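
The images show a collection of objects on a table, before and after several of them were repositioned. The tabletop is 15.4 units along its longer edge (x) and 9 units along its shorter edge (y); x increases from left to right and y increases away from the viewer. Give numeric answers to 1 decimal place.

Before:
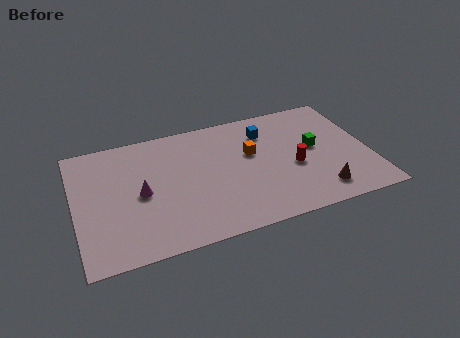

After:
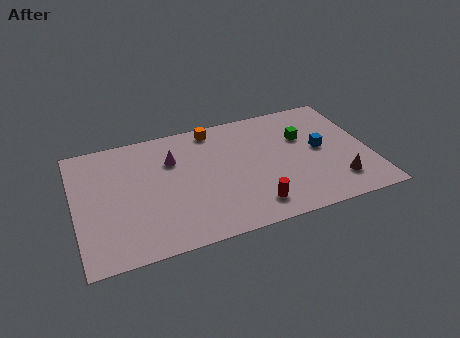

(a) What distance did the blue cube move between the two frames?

3.5

The blue cube was near (10.2, 6.9) before and (12.9, 4.7) after, so it travelled √(2.7² + 2.2²) ≈ 3.5 units.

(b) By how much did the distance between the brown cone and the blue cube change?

-3.0

Before: roughly 5.8 units apart; after: 2.8. That's 3.0 units closer together.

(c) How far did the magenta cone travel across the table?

2.7

The magenta cone was near (3.4, 4.3) before and (5.2, 6.3) after, so it travelled √(1.8² + 2.0²) ≈ 2.7 units.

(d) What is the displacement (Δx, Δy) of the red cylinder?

(-2.4, -2.2)

The red cylinder was at about (11.4, 3.8) and moved to about (9.0, 1.6).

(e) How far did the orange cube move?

3.1

The orange cube was near (9.3, 5.5) before and (7.5, 8.0) after, so it travelled √(1.8² + 2.5²) ≈ 3.1 units.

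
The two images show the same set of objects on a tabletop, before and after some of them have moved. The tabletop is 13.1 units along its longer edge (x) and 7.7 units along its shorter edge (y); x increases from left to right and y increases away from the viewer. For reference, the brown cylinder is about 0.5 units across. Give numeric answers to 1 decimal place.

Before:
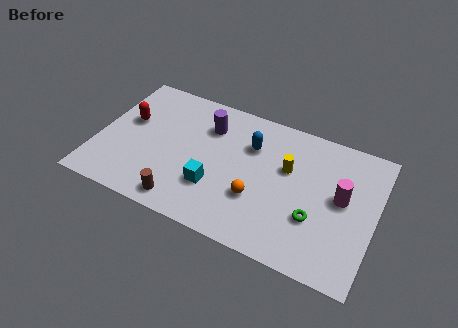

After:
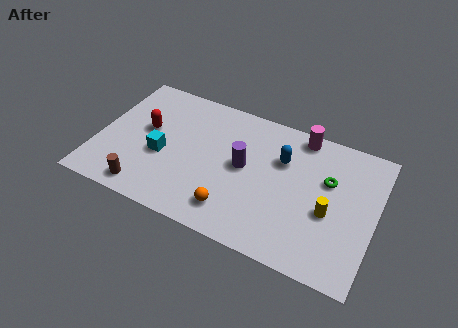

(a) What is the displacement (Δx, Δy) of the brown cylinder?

(-1.8, 0.0)

The brown cylinder started near (4.4, 1.0) and ended near (2.6, 1.0).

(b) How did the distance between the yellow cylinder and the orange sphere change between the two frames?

+2.1

The distance was about 2.5 in the first image and 4.6 in the second, so they moved 2.1 units further apart.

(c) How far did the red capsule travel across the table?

0.9

The red capsule moved from about (1.3, 4.6) to (2.2, 4.4), a distance of √(0.9² + 0.2²) ≈ 0.9.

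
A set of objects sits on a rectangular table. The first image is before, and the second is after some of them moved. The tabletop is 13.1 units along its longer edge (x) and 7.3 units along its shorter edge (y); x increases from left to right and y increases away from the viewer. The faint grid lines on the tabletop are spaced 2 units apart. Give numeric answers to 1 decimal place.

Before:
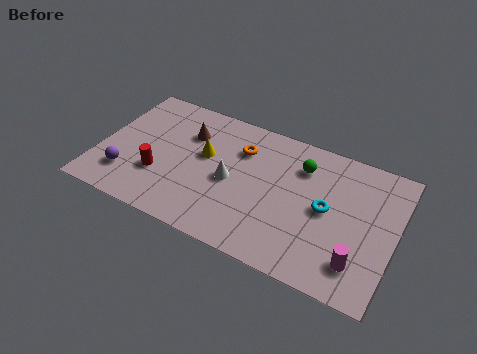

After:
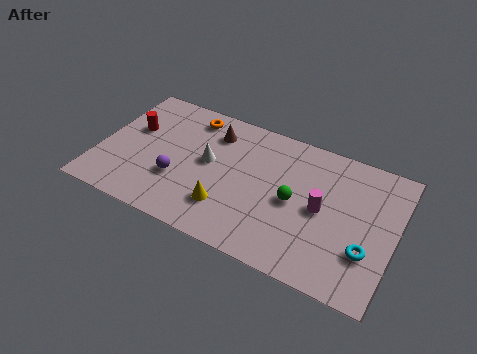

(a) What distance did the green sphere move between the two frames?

2.0

The green sphere moved from about (8.8, 5.5) to (8.7, 3.5), a distance of √(0.1² + 2.0²) ≈ 2.0.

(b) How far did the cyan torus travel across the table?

2.4

The cyan torus moved from about (10.1, 3.7) to (12.0, 2.3), a distance of √(1.9² + 1.4²) ≈ 2.4.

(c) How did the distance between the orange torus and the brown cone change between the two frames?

-1.2

They were about 2.4 units apart before and 1.2 after — 1.2 units closer together.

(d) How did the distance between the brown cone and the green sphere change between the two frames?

-0.6

They were about 5.1 units apart before and 4.5 after — 0.6 units closer together.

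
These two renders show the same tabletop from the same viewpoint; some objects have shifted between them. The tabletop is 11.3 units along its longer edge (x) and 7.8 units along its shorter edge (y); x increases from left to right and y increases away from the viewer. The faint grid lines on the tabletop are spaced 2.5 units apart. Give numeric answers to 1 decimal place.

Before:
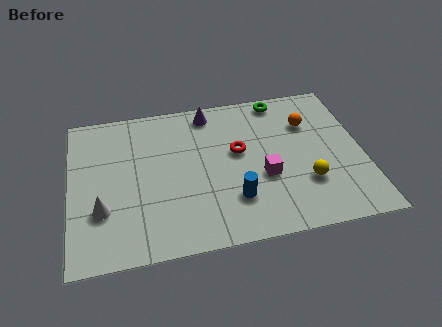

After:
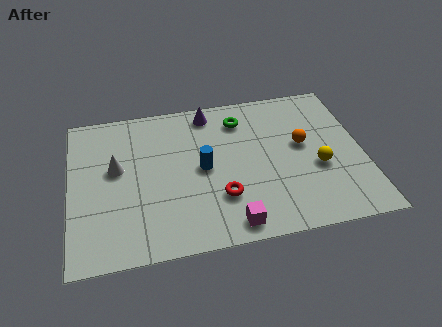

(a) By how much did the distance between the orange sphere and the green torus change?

+1.1

Before: roughly 1.8 units apart; after: 2.9. That's 1.1 units further apart.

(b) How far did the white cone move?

2.1

The white cone moved from about (1.2, 2.5) to (1.8, 4.5), a distance of √(0.6² + 2.0²) ≈ 2.1.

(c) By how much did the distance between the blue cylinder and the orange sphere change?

-0.7

They were about 4.6 units apart before and 3.9 after — 0.7 units closer together.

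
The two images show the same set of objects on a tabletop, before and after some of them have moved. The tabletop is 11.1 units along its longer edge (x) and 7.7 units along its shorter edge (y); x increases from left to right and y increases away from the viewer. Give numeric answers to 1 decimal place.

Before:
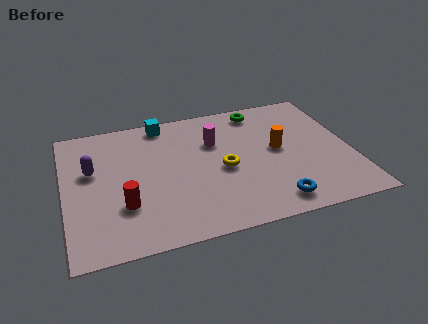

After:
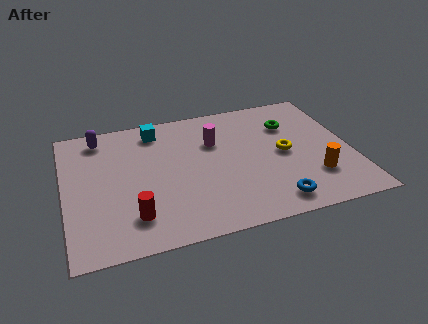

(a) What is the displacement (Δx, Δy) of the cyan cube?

(-0.3, -0.4)

From the two frames, the cyan cube sits at roughly (4.0, 6.9) before and (3.7, 6.5) after.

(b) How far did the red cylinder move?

0.8

The red cylinder moved from about (2.2, 2.4) to (2.5, 1.7), a distance of √(0.3² + 0.7²) ≈ 0.8.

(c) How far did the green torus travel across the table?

1.6

From (7.8, 6.7) to (8.9, 5.5), the green torus covered √(1.1² + 1.2²) ≈ 1.6 units.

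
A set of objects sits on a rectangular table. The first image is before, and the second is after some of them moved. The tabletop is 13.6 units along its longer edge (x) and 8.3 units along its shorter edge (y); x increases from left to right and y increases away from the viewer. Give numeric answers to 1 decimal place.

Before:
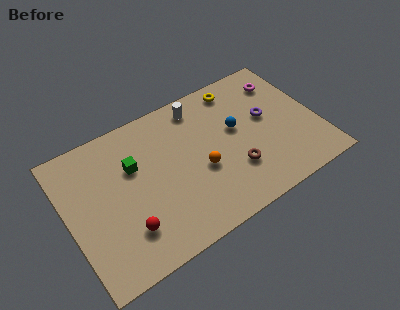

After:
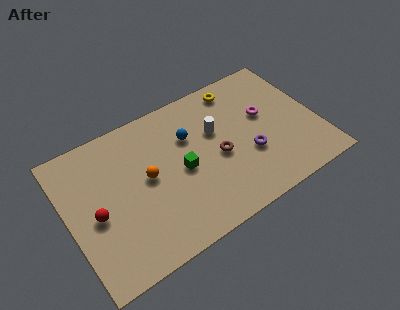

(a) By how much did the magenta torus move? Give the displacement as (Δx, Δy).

(-1.3, -1.6)

The magenta torus started near (12.2, 6.5) and ended near (10.9, 4.9).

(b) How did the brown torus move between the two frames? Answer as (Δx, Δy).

(-0.7, 1.2)

The brown torus started near (8.8, 2.5) and ended near (8.1, 3.7).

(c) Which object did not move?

the yellow torus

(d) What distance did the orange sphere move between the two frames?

3.0

From (7.1, 3.4) to (4.3, 4.4), the orange sphere covered √(2.8² + 1.0²) ≈ 3.0 units.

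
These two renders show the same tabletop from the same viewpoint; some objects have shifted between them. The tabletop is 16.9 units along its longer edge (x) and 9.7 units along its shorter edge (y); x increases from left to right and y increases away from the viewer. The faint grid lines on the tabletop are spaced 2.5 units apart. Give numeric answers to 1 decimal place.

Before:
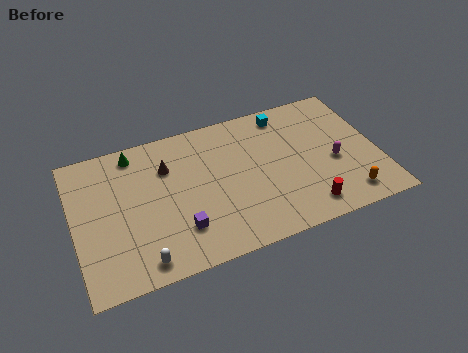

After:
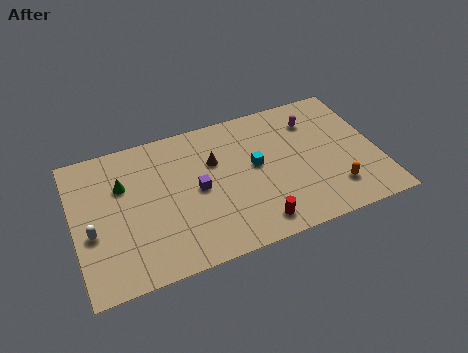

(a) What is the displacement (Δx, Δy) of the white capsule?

(-2.5, 2.7)

From the two frames, the white capsule sits at roughly (3.4, 1.2) before and (0.9, 3.9) after.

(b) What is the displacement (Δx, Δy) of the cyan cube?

(-2.0, -3.1)

From the two frames, the cyan cube sits at roughly (12.1, 8.4) before and (10.1, 5.3) after.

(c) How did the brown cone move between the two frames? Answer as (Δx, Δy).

(2.6, -0.5)

The brown cone was at about (5.3, 6.9) and moved to about (7.9, 6.4).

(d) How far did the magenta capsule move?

3.4

The magenta capsule moved from about (14.4, 4.1) to (13.6, 7.4), a distance of √(0.8² + 3.3²) ≈ 3.4.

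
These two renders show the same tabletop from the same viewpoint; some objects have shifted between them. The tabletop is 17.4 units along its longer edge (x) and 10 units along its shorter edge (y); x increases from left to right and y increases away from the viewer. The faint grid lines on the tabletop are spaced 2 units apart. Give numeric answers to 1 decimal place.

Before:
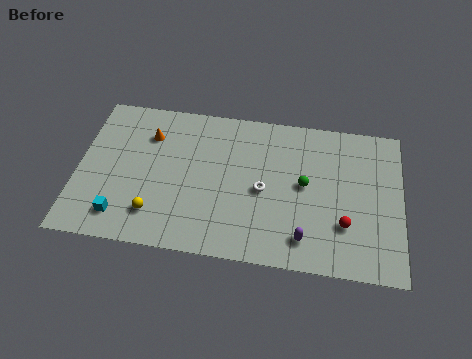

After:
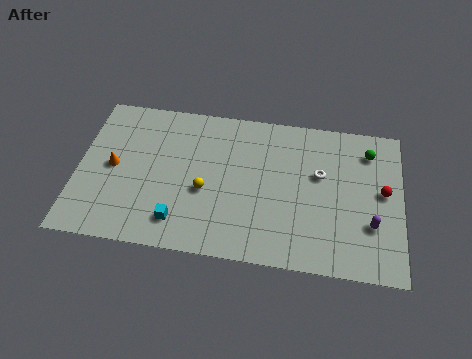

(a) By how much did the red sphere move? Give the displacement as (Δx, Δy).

(2.0, 2.4)

The red sphere was at about (14.4, 3.0) and moved to about (16.4, 5.4).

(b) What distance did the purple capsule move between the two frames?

3.8

From (12.3, 1.8) to (15.8, 3.2), the purple capsule covered √(3.5² + 1.4²) ≈ 3.8 units.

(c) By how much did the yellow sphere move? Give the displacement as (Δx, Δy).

(2.6, 1.9)

The yellow sphere was at about (4.3, 2.2) and moved to about (6.9, 4.1).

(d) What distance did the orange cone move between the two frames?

3.0

The orange cone moved from about (3.7, 7.4) to (1.9, 5.0), a distance of √(1.8² + 2.4²) ≈ 3.0.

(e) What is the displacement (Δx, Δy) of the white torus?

(3.0, 1.5)

From the two frames, the white torus sits at roughly (10.0, 4.6) before and (13.0, 6.1) after.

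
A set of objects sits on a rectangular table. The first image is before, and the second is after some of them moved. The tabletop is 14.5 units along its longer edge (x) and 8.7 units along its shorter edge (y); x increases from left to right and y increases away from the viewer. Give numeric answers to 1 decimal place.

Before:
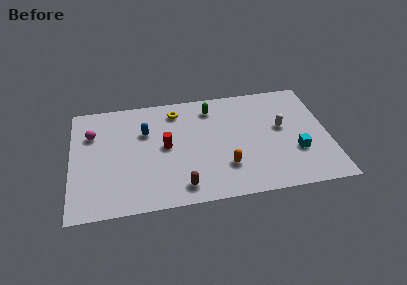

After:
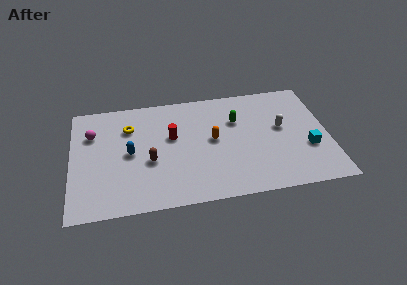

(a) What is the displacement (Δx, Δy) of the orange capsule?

(-0.6, 2.2)

The orange capsule started near (8.6, 2.4) and ended near (8.0, 4.6).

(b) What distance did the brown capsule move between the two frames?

2.8

The brown capsule moved from about (6.1, 1.3) to (4.4, 3.5), a distance of √(1.7² + 2.2²) ≈ 2.8.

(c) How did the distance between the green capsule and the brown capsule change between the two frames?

-0.6

They were about 6.1 units apart before and 5.5 after — 0.6 units closer together.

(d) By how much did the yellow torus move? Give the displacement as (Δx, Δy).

(-2.7, -0.9)

The yellow torus was at about (6.0, 7.2) and moved to about (3.3, 6.3).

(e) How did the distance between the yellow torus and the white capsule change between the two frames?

+2.4

Before: roughly 6.3 units apart; after: 8.7. That's 2.4 units further apart.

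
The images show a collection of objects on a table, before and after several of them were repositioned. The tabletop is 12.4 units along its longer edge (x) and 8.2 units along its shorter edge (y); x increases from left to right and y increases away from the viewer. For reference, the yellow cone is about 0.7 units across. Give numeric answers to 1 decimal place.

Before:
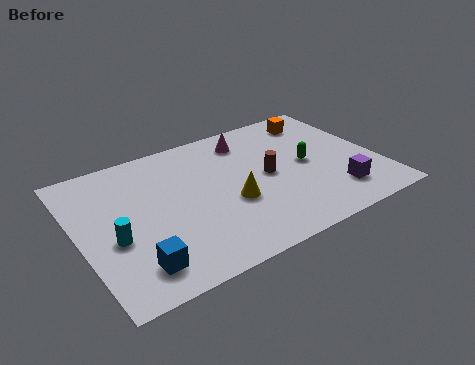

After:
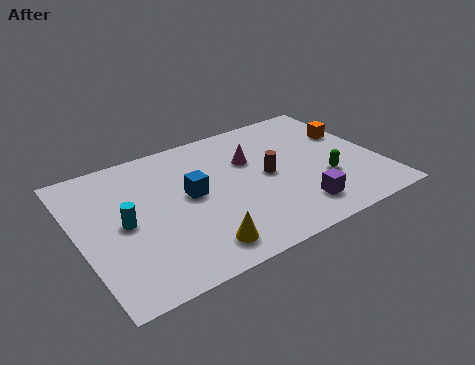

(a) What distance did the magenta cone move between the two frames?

1.3

From (7.4, 6.7) to (7.3, 5.4), the magenta cone covered √(0.1² + 1.3²) ≈ 1.3 units.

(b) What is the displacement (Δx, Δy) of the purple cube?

(-1.7, -0.2)

The purple cube started near (10.3, 1.8) and ended near (8.6, 1.6).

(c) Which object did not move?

the brown cylinder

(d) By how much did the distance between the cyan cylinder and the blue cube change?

+0.9

The distance was about 1.9 in the first image and 2.8 in the second, so they moved 0.9 units further apart.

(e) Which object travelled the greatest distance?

the blue cube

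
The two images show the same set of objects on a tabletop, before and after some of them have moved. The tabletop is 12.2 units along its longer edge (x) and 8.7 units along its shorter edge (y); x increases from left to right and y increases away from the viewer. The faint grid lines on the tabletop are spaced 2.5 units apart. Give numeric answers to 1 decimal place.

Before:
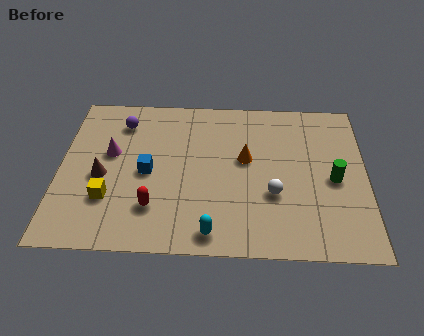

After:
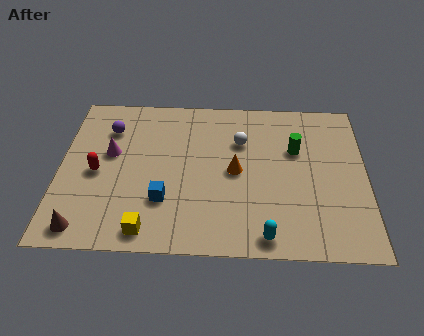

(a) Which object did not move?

the magenta cone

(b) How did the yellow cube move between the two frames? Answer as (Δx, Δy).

(1.6, -1.6)

The yellow cube was at about (2.0, 2.6) and moved to about (3.6, 1.0).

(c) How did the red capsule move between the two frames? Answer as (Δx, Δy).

(-2.3, 1.8)

From the two frames, the red capsule sits at roughly (3.8, 2.2) before and (1.5, 4.0) after.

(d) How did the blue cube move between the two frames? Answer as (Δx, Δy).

(0.7, -1.5)

The blue cube started near (3.5, 4.1) and ended near (4.2, 2.6).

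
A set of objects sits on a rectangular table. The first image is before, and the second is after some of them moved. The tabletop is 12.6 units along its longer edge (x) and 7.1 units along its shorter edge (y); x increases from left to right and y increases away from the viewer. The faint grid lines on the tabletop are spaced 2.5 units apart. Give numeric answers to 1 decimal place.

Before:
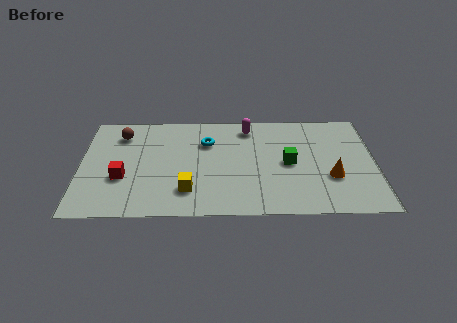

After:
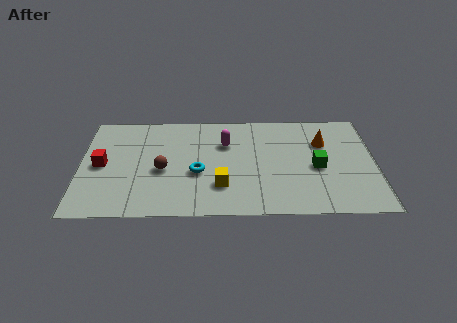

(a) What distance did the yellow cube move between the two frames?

1.4

From (4.6, 1.7) to (6.0, 2.0), the yellow cube covered √(1.4² + 0.3²) ≈ 1.4 units.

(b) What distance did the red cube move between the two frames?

1.3

The red cube was near (1.8, 2.6) before and (0.9, 3.5) after, so it travelled √(0.9² + 0.9²) ≈ 1.3 units.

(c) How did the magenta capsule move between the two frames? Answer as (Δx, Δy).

(-1.0, -1.1)

The magenta capsule was at about (7.2, 6.0) and moved to about (6.2, 4.9).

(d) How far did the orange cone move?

2.4

The orange cone was near (10.7, 2.5) before and (10.4, 4.9) after, so it travelled √(0.3² + 2.4²) ≈ 2.4 units.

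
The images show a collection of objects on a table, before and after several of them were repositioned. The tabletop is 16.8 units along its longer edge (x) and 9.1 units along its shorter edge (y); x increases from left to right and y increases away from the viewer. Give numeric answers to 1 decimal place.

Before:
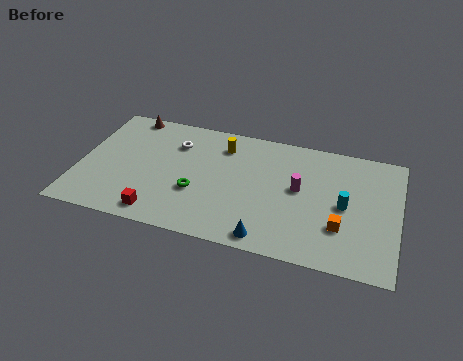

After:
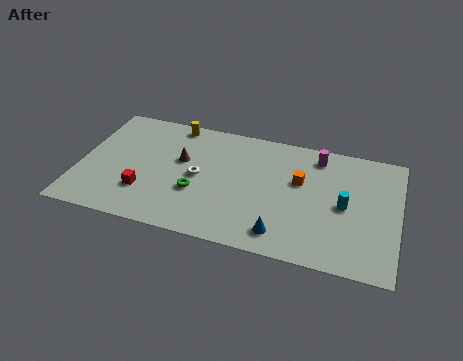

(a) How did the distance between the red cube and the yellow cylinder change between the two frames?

-1.0

They were about 6.7 units apart before and 5.7 after — 1.0 units closer together.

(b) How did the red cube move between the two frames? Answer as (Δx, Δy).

(-0.9, 1.4)

From the two frames, the red cube sits at roughly (4.5, 1.2) before and (3.6, 2.6) after.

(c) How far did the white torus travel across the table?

2.6

The white torus was near (4.9, 6.7) before and (6.3, 4.5) after, so it travelled √(1.4² + 2.2²) ≈ 2.6 units.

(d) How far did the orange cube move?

3.6

The orange cube moved from about (13.9, 2.8) to (11.6, 5.6), a distance of √(2.3² + 2.8²) ≈ 3.6.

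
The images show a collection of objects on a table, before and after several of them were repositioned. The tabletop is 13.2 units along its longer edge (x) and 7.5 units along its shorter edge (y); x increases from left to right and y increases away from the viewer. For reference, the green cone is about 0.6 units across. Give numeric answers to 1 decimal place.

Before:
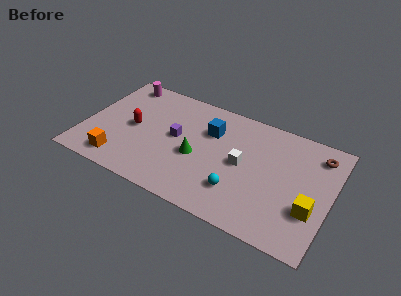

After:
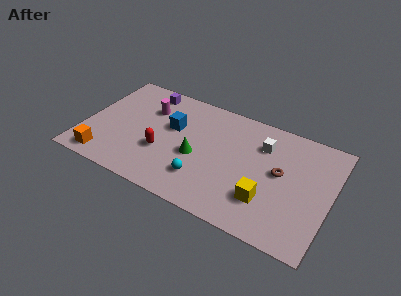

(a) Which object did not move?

the green cone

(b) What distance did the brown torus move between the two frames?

2.7

The brown torus was near (12.3, 6.1) before and (10.5, 4.1) after, so it travelled √(1.8² + 2.0²) ≈ 2.7 units.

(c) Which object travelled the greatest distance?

the purple cube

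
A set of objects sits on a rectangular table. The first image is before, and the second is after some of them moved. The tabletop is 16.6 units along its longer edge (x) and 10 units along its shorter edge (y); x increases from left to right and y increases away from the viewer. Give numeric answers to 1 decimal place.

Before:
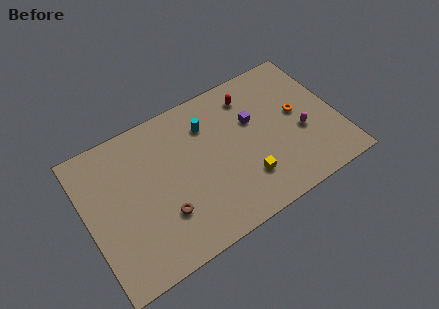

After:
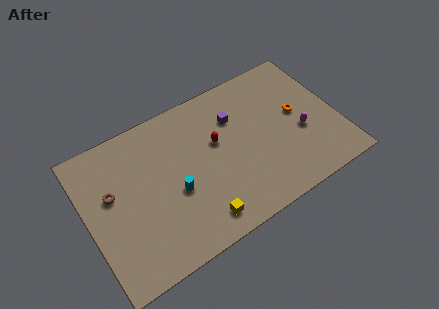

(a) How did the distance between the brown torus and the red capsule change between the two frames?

-1.3

Before: roughly 8.3 units apart; after: 7.0. That's 1.3 units closer together.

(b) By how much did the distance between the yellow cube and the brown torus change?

+1.4

They were about 5.4 units apart before and 6.8 after — 1.4 units further apart.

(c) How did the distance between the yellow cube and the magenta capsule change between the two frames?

+3.5

The distance was about 4.2 in the first image and 7.7 in the second, so they moved 3.5 units further apart.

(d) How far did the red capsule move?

3.3

From (11.3, 8.1) to (8.7, 6.0), the red capsule covered √(2.6² + 2.1²) ≈ 3.3 units.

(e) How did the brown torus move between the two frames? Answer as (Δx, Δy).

(-3.0, 3.0)

From the two frames, the brown torus sits at roughly (4.7, 3.0) before and (1.7, 6.0) after.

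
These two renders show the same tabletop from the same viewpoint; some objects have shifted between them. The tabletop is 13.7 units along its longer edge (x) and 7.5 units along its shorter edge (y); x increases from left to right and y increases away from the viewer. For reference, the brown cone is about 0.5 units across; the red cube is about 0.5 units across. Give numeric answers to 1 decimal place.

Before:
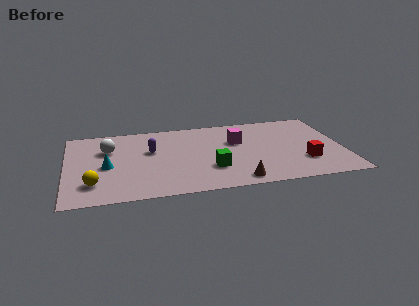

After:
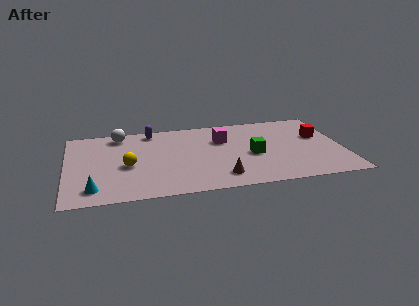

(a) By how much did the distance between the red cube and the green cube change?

-1.0

They were about 4.6 units apart before and 3.6 after — 1.0 units closer together.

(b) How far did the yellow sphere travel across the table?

2.3

The yellow sphere was near (1.3, 1.8) before and (3.0, 3.3) after, so it travelled √(1.7² + 1.5²) ≈ 2.3 units.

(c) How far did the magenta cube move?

0.8

The magenta cube was near (8.5, 4.8) before and (7.8, 5.1) after, so it travelled √(0.7² + 0.3²) ≈ 0.8 units.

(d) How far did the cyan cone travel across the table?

2.2

The cyan cone was near (2.0, 3.4) before and (1.3, 1.3) after, so it travelled √(0.7² + 2.1²) ≈ 2.2 units.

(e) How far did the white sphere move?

1.5

From (2.1, 5.1) to (2.7, 6.5), the white sphere covered √(0.6² + 1.4²) ≈ 1.5 units.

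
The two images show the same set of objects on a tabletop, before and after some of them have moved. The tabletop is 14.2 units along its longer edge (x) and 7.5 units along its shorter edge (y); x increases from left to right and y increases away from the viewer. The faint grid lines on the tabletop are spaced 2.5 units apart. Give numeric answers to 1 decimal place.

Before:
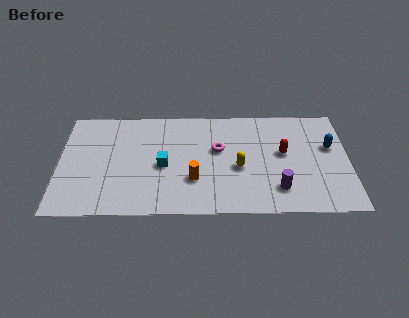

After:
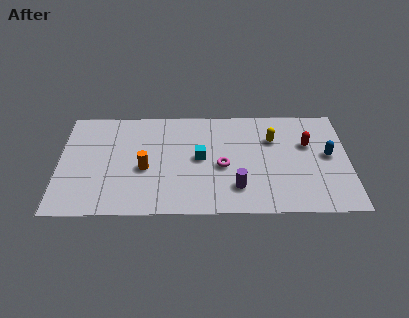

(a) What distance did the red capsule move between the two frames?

1.3

The red capsule moved from about (11.0, 4.2) to (12.2, 4.8), a distance of √(1.2² + 0.6²) ≈ 1.3.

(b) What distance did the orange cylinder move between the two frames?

2.5

From (6.6, 2.4) to (4.2, 3.2), the orange cylinder covered √(2.4² + 0.8²) ≈ 2.5 units.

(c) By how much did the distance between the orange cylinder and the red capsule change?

+3.4

Before: roughly 4.8 units apart; after: 8.2. That's 3.4 units further apart.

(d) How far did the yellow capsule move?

2.6

The yellow capsule was near (8.8, 3.2) before and (10.5, 5.2) after, so it travelled √(1.7² + 2.0²) ≈ 2.6 units.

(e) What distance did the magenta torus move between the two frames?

1.2

From (7.8, 4.5) to (8.0, 3.3), the magenta torus covered √(0.2² + 1.2²) ≈ 1.2 units.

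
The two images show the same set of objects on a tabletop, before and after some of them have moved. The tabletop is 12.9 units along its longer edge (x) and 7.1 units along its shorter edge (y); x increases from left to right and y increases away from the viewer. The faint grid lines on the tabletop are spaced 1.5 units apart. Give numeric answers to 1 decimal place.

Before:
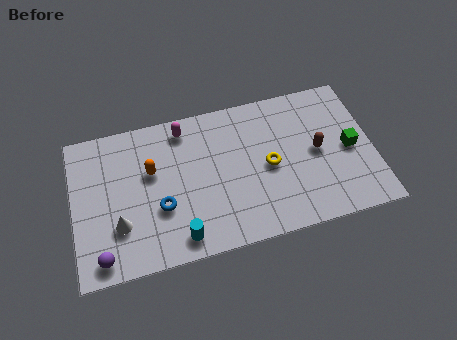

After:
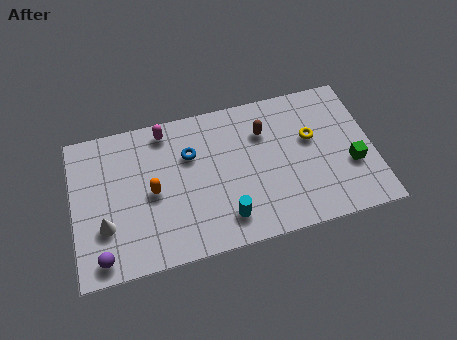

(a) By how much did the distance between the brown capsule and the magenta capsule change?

-1.8

They were about 6.1 units apart before and 4.3 after — 1.8 units closer together.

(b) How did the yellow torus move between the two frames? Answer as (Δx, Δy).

(1.9, 0.9)

The yellow torus started near (8.4, 3.4) and ended near (10.3, 4.3).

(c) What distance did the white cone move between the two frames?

0.6

The white cone was near (1.9, 2.2) before and (1.3, 2.3) after, so it travelled √(0.6² + 0.1²) ≈ 0.6 units.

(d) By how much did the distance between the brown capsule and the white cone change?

-1.2

Before: roughly 8.7 units apart; after: 7.5. That's 1.2 units closer together.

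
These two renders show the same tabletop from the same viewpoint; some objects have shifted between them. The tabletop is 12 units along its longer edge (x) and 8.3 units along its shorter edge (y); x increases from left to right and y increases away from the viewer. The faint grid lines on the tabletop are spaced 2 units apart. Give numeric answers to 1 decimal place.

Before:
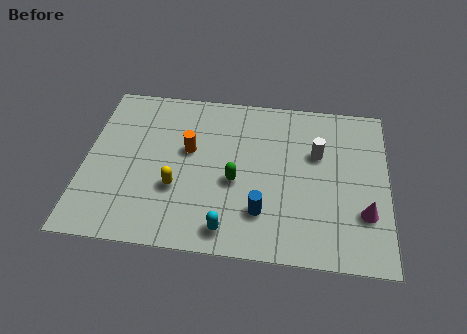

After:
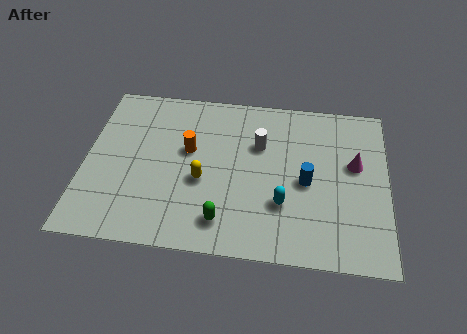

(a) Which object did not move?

the orange cylinder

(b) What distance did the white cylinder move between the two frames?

2.3

The white cylinder was near (9.2, 5.3) before and (6.9, 5.5) after, so it travelled √(2.3² + 0.2²) ≈ 2.3 units.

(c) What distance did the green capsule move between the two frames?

2.0

From (6.0, 3.5) to (5.6, 1.5), the green capsule covered √(0.4² + 2.0²) ≈ 2.0 units.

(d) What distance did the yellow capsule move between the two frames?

1.1

The yellow capsule was near (3.7, 2.9) before and (4.7, 3.4) after, so it travelled √(1.0² + 0.5²) ≈ 1.1 units.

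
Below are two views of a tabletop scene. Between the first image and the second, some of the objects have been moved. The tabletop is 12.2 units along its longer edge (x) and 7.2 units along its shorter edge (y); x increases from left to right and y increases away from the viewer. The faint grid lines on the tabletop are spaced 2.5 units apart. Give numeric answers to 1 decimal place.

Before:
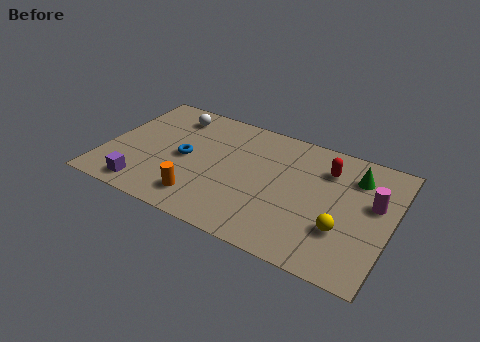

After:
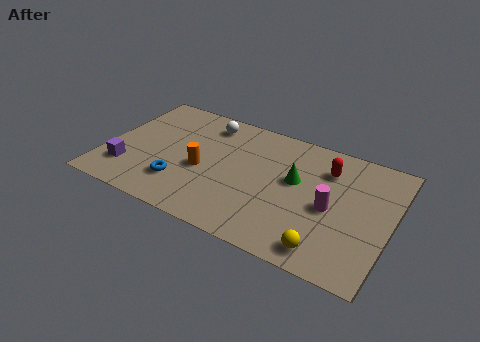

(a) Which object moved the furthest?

the green cone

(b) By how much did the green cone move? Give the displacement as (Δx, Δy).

(-2.4, -1.3)

The green cone was at about (10.5, 5.5) and moved to about (8.1, 4.2).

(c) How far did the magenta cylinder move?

2.0

The magenta cylinder was near (11.4, 4.3) before and (9.7, 3.3) after, so it travelled √(1.7² + 1.0²) ≈ 2.0 units.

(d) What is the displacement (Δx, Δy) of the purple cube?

(-0.9, 0.8)

From the two frames, the purple cube sits at roughly (2.0, 1.0) before and (1.1, 1.8) after.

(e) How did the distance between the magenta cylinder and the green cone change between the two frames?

+0.3

They were about 1.5 units apart before and 1.8 after — 0.3 units further apart.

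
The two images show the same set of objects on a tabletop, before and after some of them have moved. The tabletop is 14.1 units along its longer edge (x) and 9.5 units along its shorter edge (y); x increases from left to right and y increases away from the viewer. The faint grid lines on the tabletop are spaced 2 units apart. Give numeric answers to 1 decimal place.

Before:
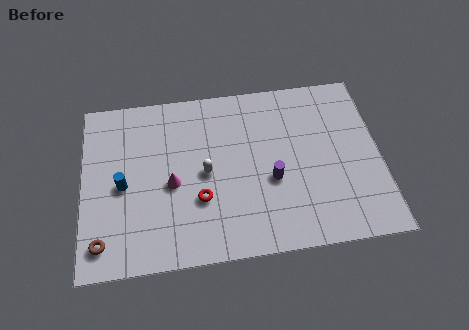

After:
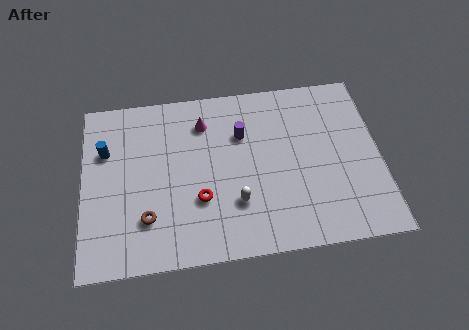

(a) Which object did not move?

the red torus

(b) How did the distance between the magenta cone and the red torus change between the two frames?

+2.6

The distance was about 1.6 in the first image and 4.2 in the second, so they moved 2.6 units further apart.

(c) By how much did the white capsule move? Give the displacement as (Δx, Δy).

(1.4, -1.8)

The white capsule started near (5.8, 4.6) and ended near (7.2, 2.8).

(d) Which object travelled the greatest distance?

the magenta cone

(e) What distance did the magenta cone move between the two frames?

3.6

The magenta cone moved from about (4.2, 4.2) to (5.8, 7.4), a distance of √(1.6² + 3.2²) ≈ 3.6.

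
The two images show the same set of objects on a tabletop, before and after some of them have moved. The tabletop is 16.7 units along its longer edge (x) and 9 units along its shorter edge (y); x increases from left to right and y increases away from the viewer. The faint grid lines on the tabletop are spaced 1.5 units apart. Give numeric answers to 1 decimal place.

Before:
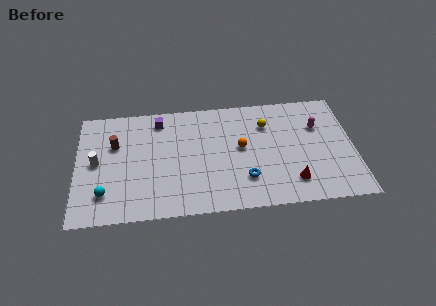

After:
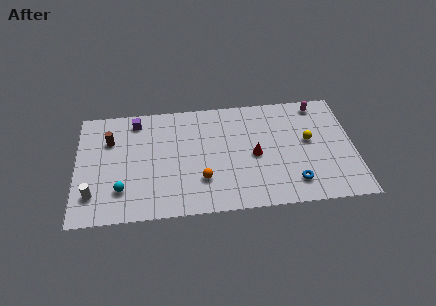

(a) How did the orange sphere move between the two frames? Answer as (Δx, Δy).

(-2.4, -2.3)

From the two frames, the orange sphere sits at roughly (9.9, 4.9) before and (7.5, 2.6) after.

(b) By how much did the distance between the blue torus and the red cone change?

+0.5

They were about 2.8 units apart before and 3.3 after — 0.5 units further apart.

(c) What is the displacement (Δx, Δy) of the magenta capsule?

(0.1, 1.8)

The magenta capsule was at about (14.6, 6.1) and moved to about (14.7, 7.9).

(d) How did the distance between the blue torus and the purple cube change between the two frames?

+3.8

Before: roughly 7.3 units apart; after: 11.1. That's 3.8 units further apart.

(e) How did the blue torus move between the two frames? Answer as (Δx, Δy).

(2.9, -0.6)

From the two frames, the blue torus sits at roughly (10.1, 2.4) before and (13.0, 1.8) after.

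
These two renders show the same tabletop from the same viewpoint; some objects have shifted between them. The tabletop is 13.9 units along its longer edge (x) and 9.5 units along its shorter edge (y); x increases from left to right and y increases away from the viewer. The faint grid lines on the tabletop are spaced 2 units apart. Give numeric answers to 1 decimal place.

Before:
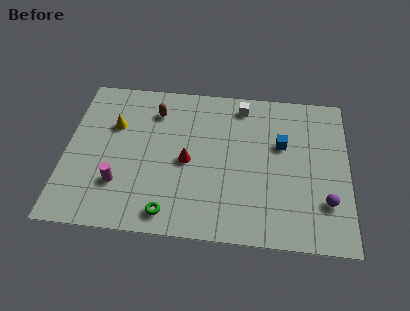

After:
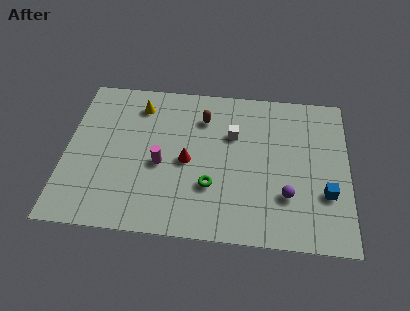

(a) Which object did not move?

the red cone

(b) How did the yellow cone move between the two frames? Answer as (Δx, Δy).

(1.2, 1.4)

The yellow cone was at about (2.3, 6.3) and moved to about (3.5, 7.7).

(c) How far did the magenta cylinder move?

2.4

The magenta cylinder was near (2.7, 2.7) before and (4.7, 4.1) after, so it travelled √(2.0² + 1.4²) ≈ 2.4 units.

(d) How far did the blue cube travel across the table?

3.6

From (10.6, 5.9) to (12.8, 3.1), the blue cube covered √(2.2² + 2.8²) ≈ 3.6 units.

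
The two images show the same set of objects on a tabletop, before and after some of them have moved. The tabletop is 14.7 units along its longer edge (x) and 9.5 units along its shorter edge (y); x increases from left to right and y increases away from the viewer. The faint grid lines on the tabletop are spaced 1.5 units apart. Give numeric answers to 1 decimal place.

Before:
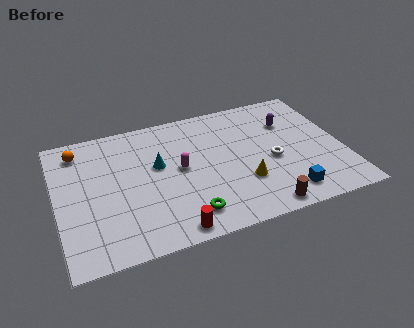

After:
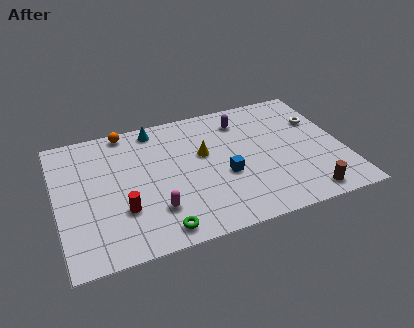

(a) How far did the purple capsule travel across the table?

2.6

The purple capsule moved from about (12.2, 6.7) to (9.8, 7.6), a distance of √(2.4² + 0.9²) ≈ 2.6.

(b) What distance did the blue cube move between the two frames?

3.7

From (11.4, 1.5) to (8.5, 3.8), the blue cube covered √(2.9² + 2.3²) ≈ 3.7 units.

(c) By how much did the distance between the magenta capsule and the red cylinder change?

-2.5

They were about 4.2 units apart before and 1.7 after — 2.5 units closer together.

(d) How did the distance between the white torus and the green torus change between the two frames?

+5.1

They were about 5.2 units apart before and 10.3 after — 5.1 units further apart.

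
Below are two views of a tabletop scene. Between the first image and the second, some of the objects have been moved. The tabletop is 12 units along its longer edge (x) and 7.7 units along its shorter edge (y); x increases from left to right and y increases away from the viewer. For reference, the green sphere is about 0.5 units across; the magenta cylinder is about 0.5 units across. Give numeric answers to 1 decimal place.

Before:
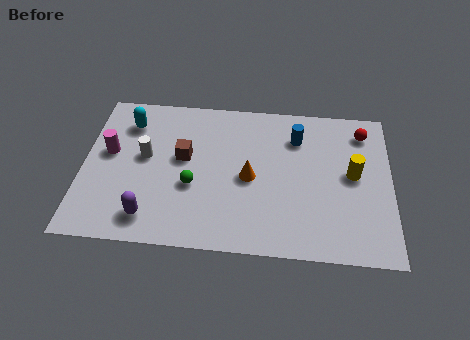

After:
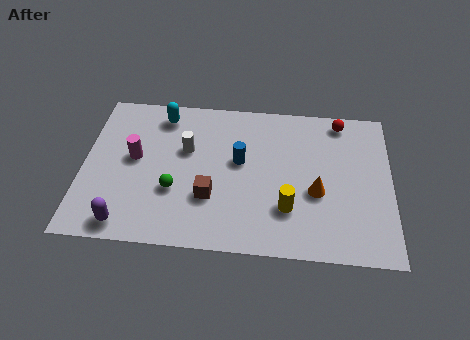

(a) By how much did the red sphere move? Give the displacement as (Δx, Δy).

(-0.9, 0.5)

From the two frames, the red sphere sits at roughly (10.9, 6.3) before and (10.0, 6.8) after.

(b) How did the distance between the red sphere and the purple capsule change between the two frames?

+0.5

They were about 9.6 units apart before and 10.1 after — 0.5 units further apart.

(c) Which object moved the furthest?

the yellow cylinder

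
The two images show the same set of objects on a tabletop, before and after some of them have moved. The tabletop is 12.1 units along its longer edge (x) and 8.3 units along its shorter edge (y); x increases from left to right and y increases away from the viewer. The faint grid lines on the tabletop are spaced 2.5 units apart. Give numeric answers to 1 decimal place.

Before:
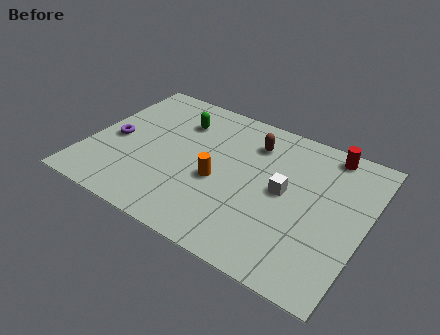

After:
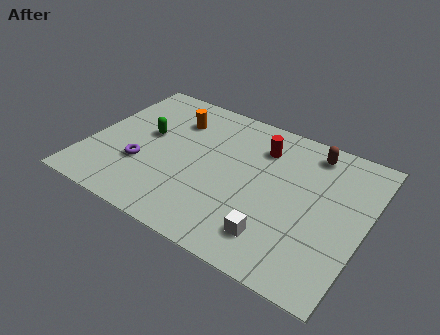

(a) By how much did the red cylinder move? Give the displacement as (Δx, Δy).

(-2.8, -1.1)

The red cylinder was at about (10.1, 7.4) and moved to about (7.3, 6.3).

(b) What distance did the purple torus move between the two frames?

1.7

The purple torus moved from about (1.1, 3.8) to (2.5, 2.8), a distance of √(1.4² + 1.0²) ≈ 1.7.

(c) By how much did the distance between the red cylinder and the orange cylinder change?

-1.9

They were about 5.8 units apart before and 3.9 after — 1.9 units closer together.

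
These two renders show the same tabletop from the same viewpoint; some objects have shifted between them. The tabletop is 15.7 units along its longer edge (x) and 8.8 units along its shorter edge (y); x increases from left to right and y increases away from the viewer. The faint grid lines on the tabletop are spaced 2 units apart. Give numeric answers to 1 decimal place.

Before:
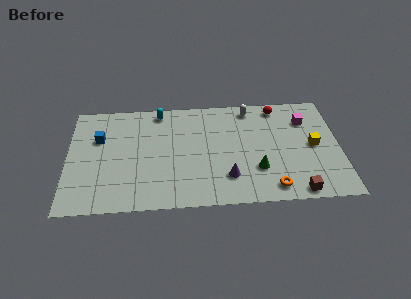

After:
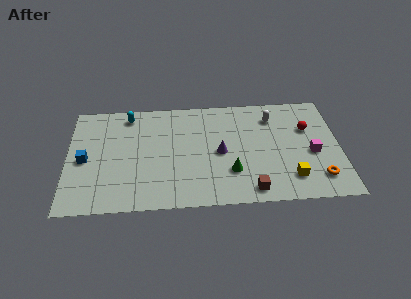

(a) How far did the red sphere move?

2.5

From (12.2, 7.7) to (13.9, 5.8), the red sphere covered √(1.7² + 1.9²) ≈ 2.5 units.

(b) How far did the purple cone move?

2.0

From (9.2, 2.2) to (8.8, 4.2), the purple cone covered √(0.4² + 2.0²) ≈ 2.0 units.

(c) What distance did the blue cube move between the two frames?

1.9

From (1.8, 5.8) to (1.0, 4.1), the blue cube covered √(0.8² + 1.7²) ≈ 1.9 units.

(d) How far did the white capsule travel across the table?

1.5

From (10.6, 7.7) to (11.9, 6.9), the white capsule covered √(1.3² + 0.8²) ≈ 1.5 units.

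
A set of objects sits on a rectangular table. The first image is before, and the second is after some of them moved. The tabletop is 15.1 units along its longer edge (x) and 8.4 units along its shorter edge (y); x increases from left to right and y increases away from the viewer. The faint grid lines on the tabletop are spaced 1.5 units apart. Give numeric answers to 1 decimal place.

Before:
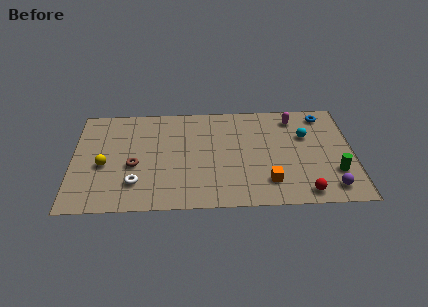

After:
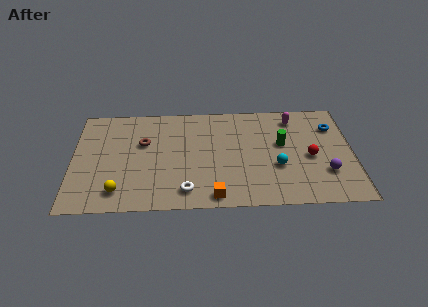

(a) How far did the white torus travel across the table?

2.8

The white torus was near (3.4, 2.1) before and (6.1, 1.4) after, so it travelled √(2.7² + 0.7²) ≈ 2.8 units.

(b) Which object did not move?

the magenta capsule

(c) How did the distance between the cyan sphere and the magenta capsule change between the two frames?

+2.4

The distance was about 1.6 in the first image and 4.0 in the second, so they moved 2.4 units further apart.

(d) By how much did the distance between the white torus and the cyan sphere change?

-4.6

The distance was about 9.8 in the first image and 5.2 in the second, so they moved 4.6 units closer together.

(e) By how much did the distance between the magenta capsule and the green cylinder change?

-2.8

They were about 5.0 units apart before and 2.2 after — 2.8 units closer together.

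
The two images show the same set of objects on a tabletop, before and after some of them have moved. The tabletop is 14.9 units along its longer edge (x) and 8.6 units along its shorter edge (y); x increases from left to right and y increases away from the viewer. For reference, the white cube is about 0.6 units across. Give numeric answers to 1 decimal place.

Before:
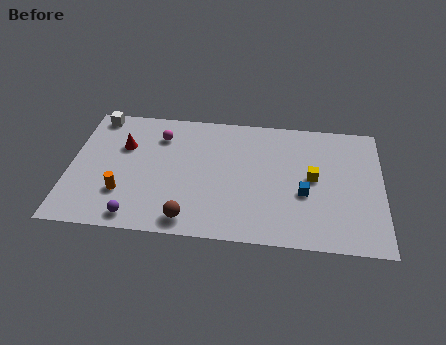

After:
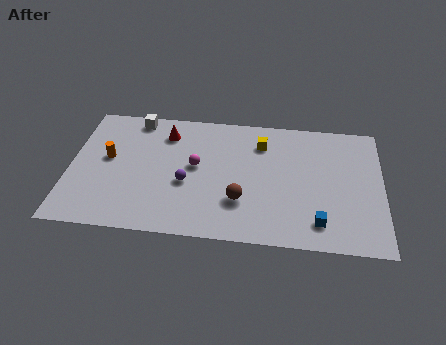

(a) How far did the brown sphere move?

2.8

The brown sphere was near (5.8, 1.1) before and (8.2, 2.6) after, so it travelled √(2.4² + 1.5²) ≈ 2.8 units.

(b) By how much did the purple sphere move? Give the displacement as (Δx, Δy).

(2.3, 2.5)

The purple sphere was at about (3.3, 1.0) and moved to about (5.6, 3.5).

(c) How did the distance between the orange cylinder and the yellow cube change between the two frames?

-1.7

They were about 9.2 units apart before and 7.5 after — 1.7 units closer together.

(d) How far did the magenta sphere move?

2.6

The magenta sphere moved from about (4.2, 6.6) to (6.0, 4.7), a distance of √(1.8² + 1.9²) ≈ 2.6.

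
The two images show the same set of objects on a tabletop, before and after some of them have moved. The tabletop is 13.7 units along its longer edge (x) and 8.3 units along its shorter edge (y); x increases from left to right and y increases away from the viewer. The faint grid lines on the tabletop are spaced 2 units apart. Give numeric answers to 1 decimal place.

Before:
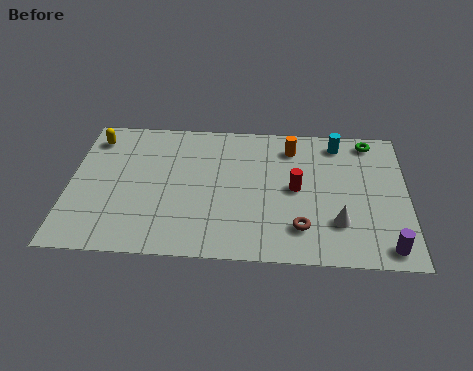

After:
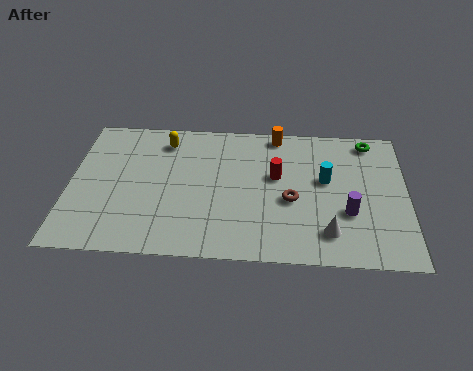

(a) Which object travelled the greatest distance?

the yellow capsule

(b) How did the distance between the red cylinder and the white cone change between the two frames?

+1.3

Before: roughly 2.5 units apart; after: 3.8. That's 1.3 units further apart.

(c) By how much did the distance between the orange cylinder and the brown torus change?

-0.8

They were about 4.8 units apart before and 4.0 after — 0.8 units closer together.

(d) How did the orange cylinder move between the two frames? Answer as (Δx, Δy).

(-0.6, 0.8)

The orange cylinder was at about (9.0, 6.7) and moved to about (8.4, 7.5).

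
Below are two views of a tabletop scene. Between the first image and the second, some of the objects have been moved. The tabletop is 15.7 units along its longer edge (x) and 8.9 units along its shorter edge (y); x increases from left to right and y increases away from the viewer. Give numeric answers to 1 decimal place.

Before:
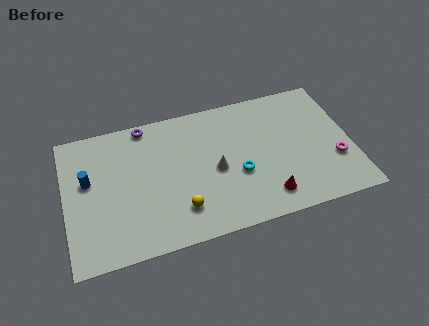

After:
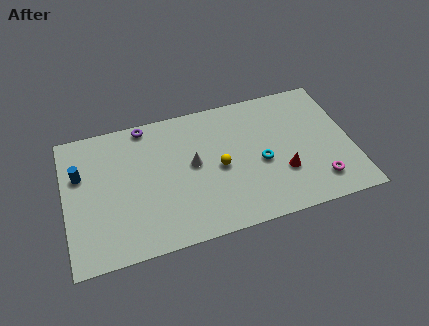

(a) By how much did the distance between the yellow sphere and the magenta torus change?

-2.8

Before: roughly 8.6 units apart; after: 5.8. That's 2.8 units closer together.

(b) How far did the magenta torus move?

1.6

The magenta torus was near (14.7, 3.0) before and (13.7, 1.8) after, so it travelled √(1.0² + 1.2²) ≈ 1.6 units.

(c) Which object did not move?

the purple torus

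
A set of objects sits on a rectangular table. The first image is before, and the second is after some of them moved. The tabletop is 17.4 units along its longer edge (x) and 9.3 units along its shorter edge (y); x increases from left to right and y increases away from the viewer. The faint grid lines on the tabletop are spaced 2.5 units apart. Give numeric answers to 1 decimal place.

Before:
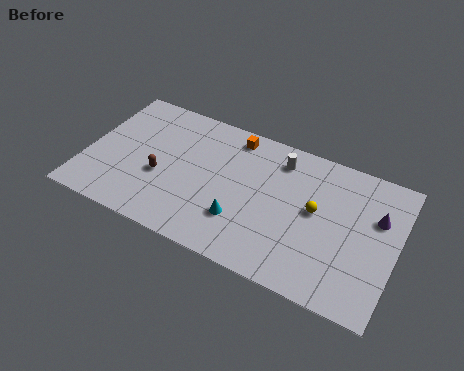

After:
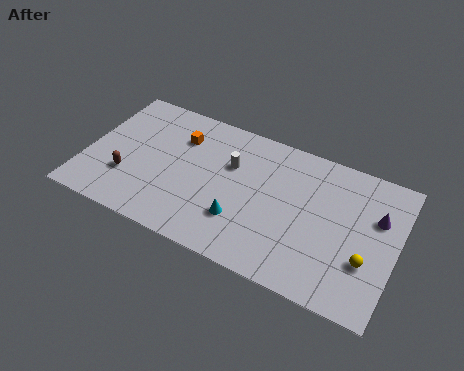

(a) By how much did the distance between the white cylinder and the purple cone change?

+2.4

They were about 5.8 units apart before and 8.2 after — 2.4 units further apart.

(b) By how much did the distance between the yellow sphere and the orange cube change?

+5.7

The distance was about 5.8 in the first image and 11.5 in the second, so they moved 5.7 units further apart.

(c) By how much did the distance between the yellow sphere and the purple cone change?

-0.4

The distance was about 3.4 in the first image and 3.0 in the second, so they moved 0.4 units closer together.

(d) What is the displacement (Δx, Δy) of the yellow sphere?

(3.0, -2.0)

The yellow sphere was at about (12.9, 5.1) and moved to about (15.9, 3.1).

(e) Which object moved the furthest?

the yellow sphere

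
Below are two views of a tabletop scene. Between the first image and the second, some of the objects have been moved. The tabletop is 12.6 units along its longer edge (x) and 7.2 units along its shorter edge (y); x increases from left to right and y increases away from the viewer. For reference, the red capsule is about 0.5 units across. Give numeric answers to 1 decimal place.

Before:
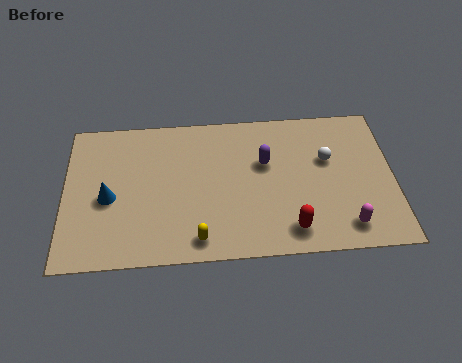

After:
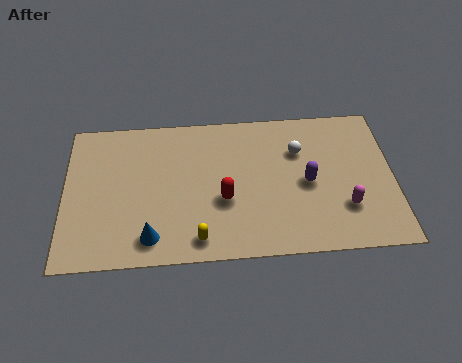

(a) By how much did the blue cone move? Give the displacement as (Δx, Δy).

(1.6, -2.0)

From the two frames, the blue cone sits at roughly (1.7, 3.2) before and (3.3, 1.2) after.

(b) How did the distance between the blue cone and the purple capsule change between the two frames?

+0.3

Before: roughly 6.1 units apart; after: 6.4. That's 0.3 units further apart.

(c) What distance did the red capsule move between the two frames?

3.0

From (8.6, 1.2) to (6.1, 2.8), the red capsule covered √(2.5² + 1.6²) ≈ 3.0 units.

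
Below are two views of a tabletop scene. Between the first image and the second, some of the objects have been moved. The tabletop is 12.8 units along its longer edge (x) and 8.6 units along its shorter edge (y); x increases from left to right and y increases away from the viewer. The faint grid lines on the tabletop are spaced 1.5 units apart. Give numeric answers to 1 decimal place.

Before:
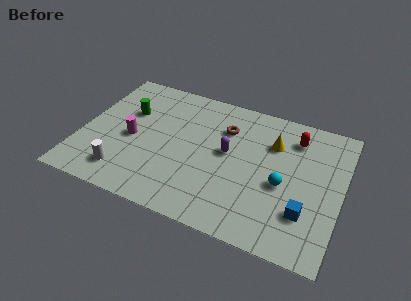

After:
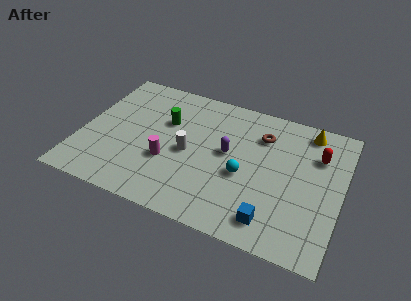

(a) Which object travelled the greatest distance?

the white cylinder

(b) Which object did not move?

the purple capsule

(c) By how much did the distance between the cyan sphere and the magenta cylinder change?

-3.8

Before: roughly 7.5 units apart; after: 3.7. That's 3.8 units closer together.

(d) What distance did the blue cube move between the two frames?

1.8

From (11.2, 2.4) to (9.7, 1.4), the blue cube covered √(1.5² + 1.0²) ≈ 1.8 units.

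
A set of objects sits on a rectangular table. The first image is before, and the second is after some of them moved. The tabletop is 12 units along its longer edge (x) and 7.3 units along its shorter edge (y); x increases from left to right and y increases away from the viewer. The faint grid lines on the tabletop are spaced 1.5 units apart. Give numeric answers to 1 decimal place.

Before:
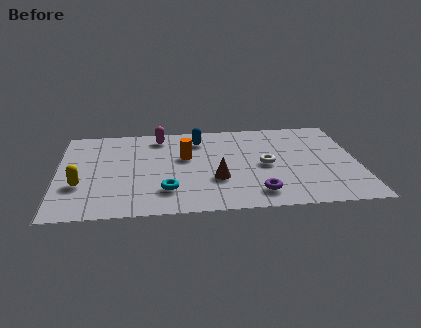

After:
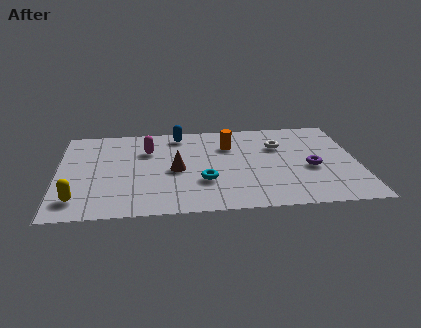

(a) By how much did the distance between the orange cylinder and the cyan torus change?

+0.3

The distance was about 2.7 in the first image and 3.0 in the second, so they moved 0.3 units further apart.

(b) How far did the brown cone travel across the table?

1.8

The brown cone moved from about (6.3, 2.5) to (4.7, 3.4), a distance of √(1.6² + 0.9²) ≈ 1.8.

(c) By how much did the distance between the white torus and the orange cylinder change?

-1.3

They were about 3.3 units apart before and 2.0 after — 1.3 units closer together.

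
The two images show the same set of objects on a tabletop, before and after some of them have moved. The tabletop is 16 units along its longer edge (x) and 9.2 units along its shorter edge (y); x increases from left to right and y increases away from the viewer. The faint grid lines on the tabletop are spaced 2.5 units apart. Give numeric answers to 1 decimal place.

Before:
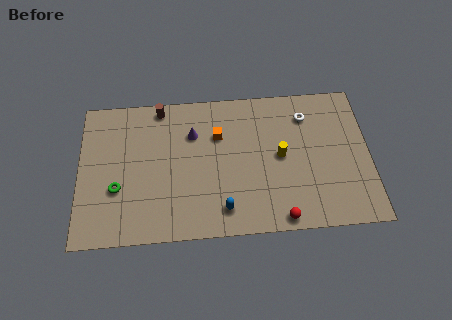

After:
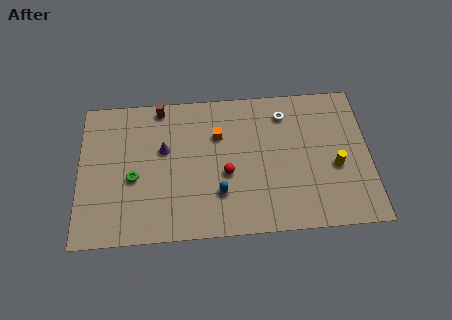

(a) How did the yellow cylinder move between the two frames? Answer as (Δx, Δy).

(3.0, -0.9)

The yellow cylinder was at about (11.1, 4.7) and moved to about (14.1, 3.8).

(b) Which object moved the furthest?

the red sphere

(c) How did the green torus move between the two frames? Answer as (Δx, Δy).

(0.9, 0.6)

The green torus was at about (2.1, 3.3) and moved to about (3.0, 3.9).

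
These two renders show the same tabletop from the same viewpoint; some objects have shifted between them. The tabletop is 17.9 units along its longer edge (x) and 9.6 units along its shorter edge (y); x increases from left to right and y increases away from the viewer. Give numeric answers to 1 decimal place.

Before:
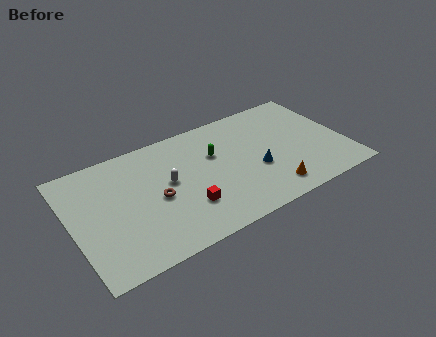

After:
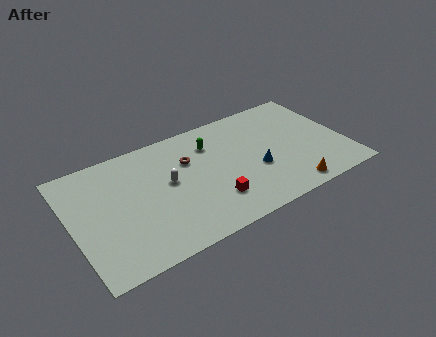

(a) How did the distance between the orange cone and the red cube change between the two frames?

-0.4

The distance was about 5.5 in the first image and 5.1 in the second, so they moved 0.4 units closer together.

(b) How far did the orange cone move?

1.3

From (12.5, 1.6) to (13.7, 1.1), the orange cone covered √(1.2² + 0.5²) ≈ 1.3 units.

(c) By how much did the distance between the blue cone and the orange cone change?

+1.0

The distance was about 2.2 in the first image and 3.2 in the second, so they moved 1.0 units further apart.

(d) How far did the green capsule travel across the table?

1.0

From (9.5, 6.2) to (9.4, 7.2), the green capsule covered √(0.1² + 1.0²) ≈ 1.0 units.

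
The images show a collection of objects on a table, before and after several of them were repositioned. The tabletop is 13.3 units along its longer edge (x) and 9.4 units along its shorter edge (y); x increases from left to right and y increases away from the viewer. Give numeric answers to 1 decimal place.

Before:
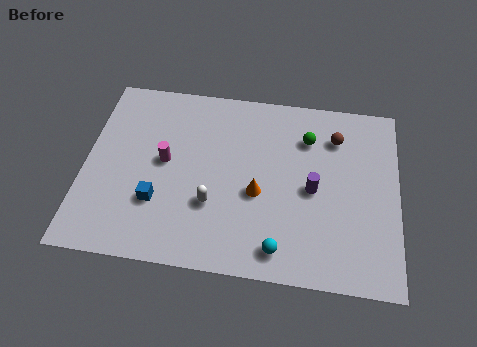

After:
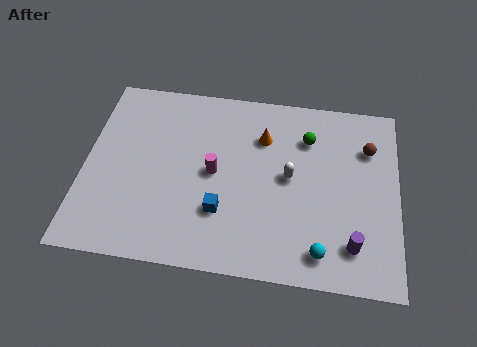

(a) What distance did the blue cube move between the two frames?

2.7

The blue cube moved from about (3.2, 2.9) to (5.9, 2.8), a distance of √(2.7² + 0.1²) ≈ 2.7.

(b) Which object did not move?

the green sphere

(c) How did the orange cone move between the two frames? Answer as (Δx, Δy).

(0.1, 2.9)

The orange cone started near (7.4, 3.9) and ended near (7.5, 6.8).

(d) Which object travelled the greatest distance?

the white capsule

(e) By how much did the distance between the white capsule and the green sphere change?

-3.3

Before: roughly 5.5 units apart; after: 2.2. That's 3.3 units closer together.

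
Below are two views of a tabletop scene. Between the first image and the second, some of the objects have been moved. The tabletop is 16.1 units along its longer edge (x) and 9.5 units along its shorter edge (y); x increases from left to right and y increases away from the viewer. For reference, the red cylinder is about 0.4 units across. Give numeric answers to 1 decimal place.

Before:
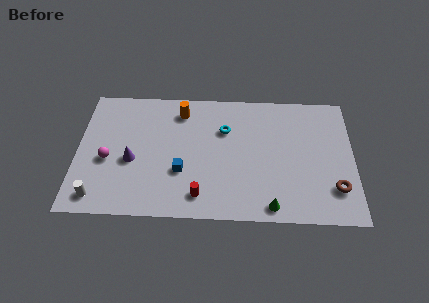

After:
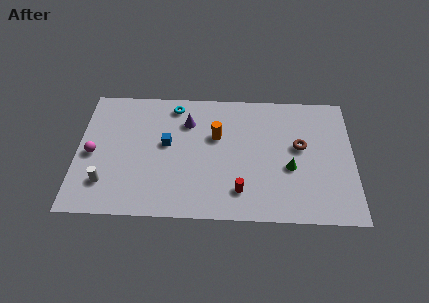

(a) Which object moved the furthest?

the purple cone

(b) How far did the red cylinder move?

2.3

The red cylinder moved from about (7.2, 1.6) to (9.5, 2.0), a distance of √(2.3² + 0.4²) ≈ 2.3.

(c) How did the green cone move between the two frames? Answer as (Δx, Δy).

(1.1, 2.8)

The green cone started near (11.3, 1.0) and ended near (12.4, 3.8).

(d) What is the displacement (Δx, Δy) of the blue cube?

(-0.9, 2.0)

The blue cube started near (6.1, 3.3) and ended near (5.2, 5.3).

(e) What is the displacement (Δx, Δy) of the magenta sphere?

(-0.9, 0.4)

The magenta sphere started near (1.8, 4.0) and ended near (0.9, 4.4).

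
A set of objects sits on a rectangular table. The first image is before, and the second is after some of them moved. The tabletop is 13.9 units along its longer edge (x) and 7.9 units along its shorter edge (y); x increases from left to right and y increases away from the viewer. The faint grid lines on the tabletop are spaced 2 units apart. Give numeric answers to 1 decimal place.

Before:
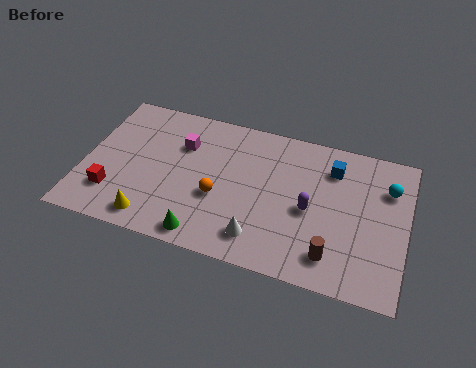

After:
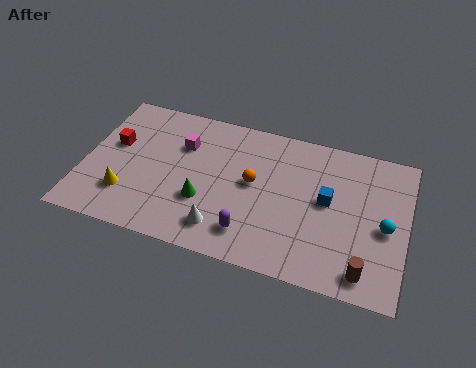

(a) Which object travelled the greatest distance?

the purple capsule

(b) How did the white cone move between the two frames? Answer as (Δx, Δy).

(-1.6, 0.0)

The white cone started near (7.8, 1.5) and ended near (6.2, 1.5).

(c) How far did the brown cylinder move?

1.5

The brown cylinder moved from about (10.9, 1.5) to (12.3, 1.1), a distance of √(1.4² + 0.4²) ≈ 1.5.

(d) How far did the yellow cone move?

1.6

The yellow cone was near (3.2, 1.1) before and (2.0, 2.1) after, so it travelled √(1.2² + 1.0²) ≈ 1.6 units.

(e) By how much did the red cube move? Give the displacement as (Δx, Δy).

(-0.2, 2.7)

The red cube started near (1.4, 2.0) and ended near (1.2, 4.7).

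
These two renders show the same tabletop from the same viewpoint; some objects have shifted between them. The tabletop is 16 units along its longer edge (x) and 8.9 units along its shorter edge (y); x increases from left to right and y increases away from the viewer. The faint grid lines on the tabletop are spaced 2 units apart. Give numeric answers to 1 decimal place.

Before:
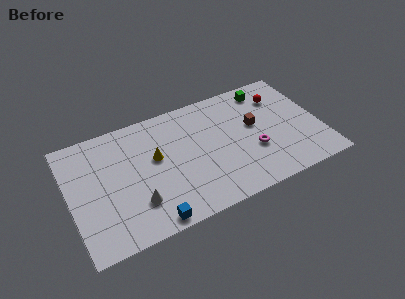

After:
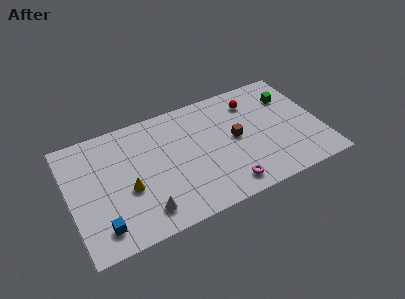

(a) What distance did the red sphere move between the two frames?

1.8

The red sphere was near (13.8, 6.7) before and (12.0, 7.0) after, so it travelled √(1.8² + 0.3²) ≈ 1.8 units.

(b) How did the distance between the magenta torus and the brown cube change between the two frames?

+1.5

They were about 1.9 units apart before and 3.4 after — 1.5 units further apart.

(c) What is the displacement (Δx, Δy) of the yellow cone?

(-1.9, -1.6)

The yellow cone was at about (5.5, 5.2) and moved to about (3.6, 3.6).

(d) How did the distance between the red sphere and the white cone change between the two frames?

-1.4

The distance was about 10.7 in the first image and 9.3 in the second, so they moved 1.4 units closer together.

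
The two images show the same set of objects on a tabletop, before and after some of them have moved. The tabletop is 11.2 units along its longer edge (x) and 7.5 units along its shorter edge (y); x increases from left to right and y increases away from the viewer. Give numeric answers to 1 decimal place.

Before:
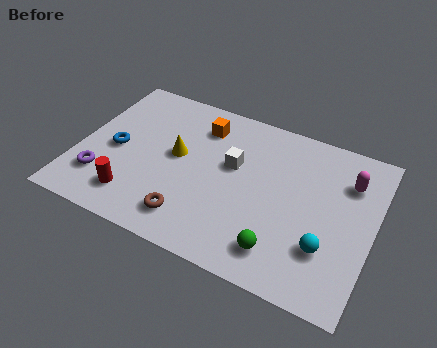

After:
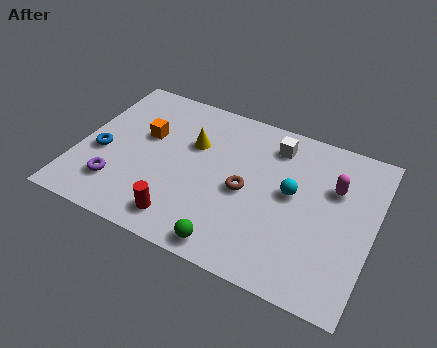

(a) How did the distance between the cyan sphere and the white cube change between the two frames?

-2.2

They were about 4.4 units apart before and 2.2 after — 2.2 units closer together.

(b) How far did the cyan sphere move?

2.4

From (9.6, 2.2) to (8.1, 4.1), the cyan sphere covered √(1.5² + 1.9²) ≈ 2.4 units.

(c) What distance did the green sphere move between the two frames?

1.9

From (8.0, 1.4) to (6.2, 0.8), the green sphere covered √(1.8² + 0.6²) ≈ 1.9 units.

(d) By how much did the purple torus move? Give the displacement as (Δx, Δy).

(0.6, -0.1)

From the two frames, the purple torus sits at roughly (1.1, 1.9) before and (1.7, 1.8) after.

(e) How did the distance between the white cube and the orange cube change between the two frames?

+3.0

They were about 2.0 units apart before and 5.0 after — 3.0 units further apart.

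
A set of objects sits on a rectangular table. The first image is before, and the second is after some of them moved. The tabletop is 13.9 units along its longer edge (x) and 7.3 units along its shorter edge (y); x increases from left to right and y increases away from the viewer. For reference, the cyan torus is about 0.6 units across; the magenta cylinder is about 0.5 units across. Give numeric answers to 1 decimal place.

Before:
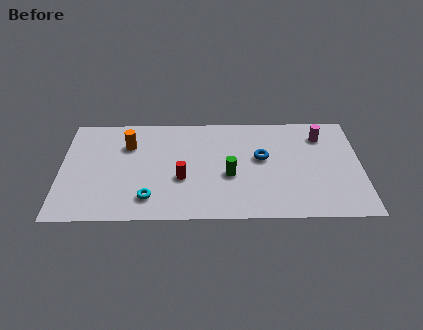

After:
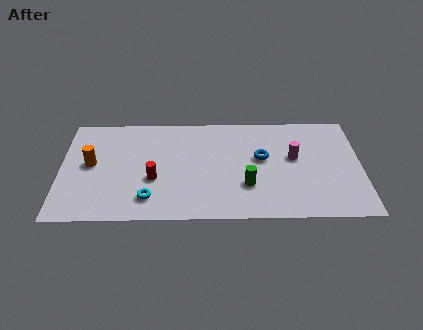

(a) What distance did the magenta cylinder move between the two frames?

2.0

The magenta cylinder was near (12.1, 5.7) before and (10.8, 4.2) after, so it travelled √(1.3² + 1.5²) ≈ 2.0 units.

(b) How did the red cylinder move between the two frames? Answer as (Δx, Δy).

(-1.3, 0.0)

From the two frames, the red cylinder sits at roughly (5.6, 2.8) before and (4.3, 2.8) after.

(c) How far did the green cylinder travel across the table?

1.1

The green cylinder was near (7.8, 3.0) before and (8.6, 2.3) after, so it travelled √(0.8² + 0.7²) ≈ 1.1 units.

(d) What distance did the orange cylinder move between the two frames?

2.1

From (3.1, 5.2) to (1.4, 3.9), the orange cylinder covered √(1.7² + 1.3²) ≈ 2.1 units.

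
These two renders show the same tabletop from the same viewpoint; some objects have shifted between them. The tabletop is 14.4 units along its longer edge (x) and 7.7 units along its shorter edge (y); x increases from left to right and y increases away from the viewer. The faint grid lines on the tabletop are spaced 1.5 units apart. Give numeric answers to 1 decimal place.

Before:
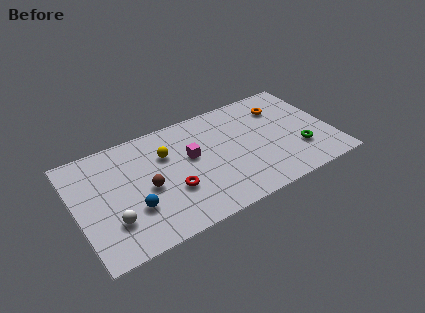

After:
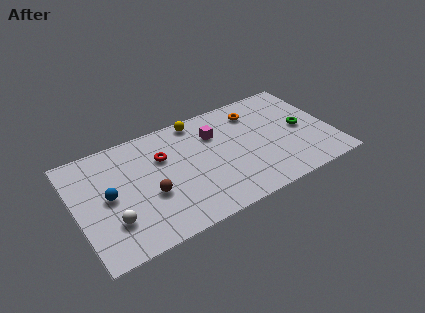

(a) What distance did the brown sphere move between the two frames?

0.5

The brown sphere was near (3.9, 3.5) before and (4.0, 3.0) after, so it travelled √(0.1² + 0.5²) ≈ 0.5 units.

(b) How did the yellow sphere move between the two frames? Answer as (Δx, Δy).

(2.0, 1.6)

The yellow sphere was at about (5.2, 5.3) and moved to about (7.2, 6.9).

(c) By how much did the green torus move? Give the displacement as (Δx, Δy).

(0.4, 1.5)

The green torus was at about (12.4, 2.3) and moved to about (12.8, 3.8).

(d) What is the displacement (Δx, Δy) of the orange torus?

(-1.5, 0.3)

From the two frames, the orange torus sits at roughly (11.9, 5.8) before and (10.4, 6.1) after.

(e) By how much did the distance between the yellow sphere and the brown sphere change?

+2.8

The distance was about 2.2 in the first image and 5.0 in the second, so they moved 2.8 units further apart.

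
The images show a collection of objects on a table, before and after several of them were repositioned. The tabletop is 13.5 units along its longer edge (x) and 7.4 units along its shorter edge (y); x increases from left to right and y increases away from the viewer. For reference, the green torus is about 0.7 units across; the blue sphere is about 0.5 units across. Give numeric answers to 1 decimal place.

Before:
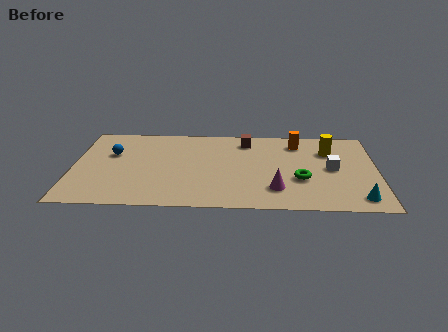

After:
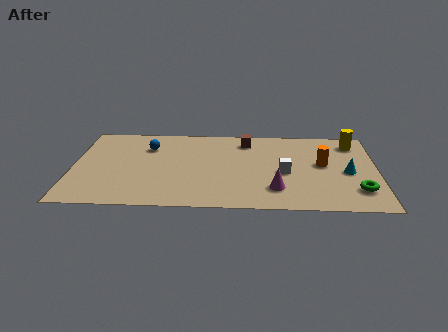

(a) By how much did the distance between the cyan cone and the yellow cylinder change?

-1.7

The distance was about 4.4 in the first image and 2.7 in the second, so they moved 1.7 units closer together.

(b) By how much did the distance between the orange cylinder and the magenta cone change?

-1.2

The distance was about 4.3 in the first image and 3.1 in the second, so they moved 1.2 units closer together.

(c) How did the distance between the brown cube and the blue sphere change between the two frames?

-1.7

They were about 6.2 units apart before and 4.5 after — 1.7 units closer together.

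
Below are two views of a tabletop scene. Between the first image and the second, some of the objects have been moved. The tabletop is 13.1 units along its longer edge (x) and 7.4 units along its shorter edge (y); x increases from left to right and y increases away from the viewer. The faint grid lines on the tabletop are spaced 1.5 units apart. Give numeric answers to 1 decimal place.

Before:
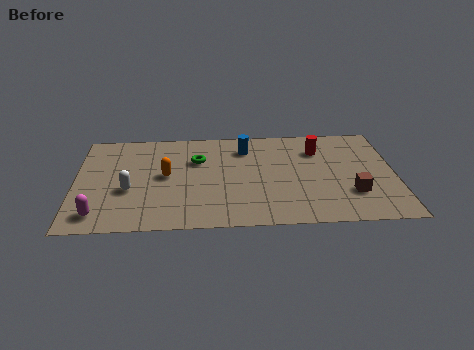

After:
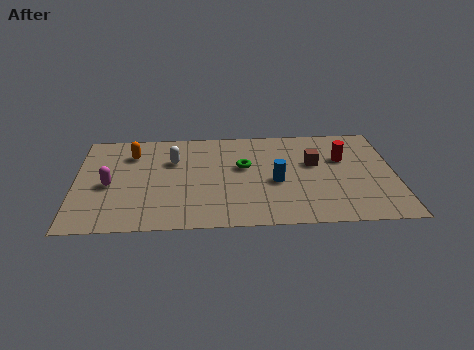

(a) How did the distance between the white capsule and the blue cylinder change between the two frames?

-1.0

They were about 5.6 units apart before and 4.6 after — 1.0 units closer together.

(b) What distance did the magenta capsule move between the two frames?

2.1

From (1.0, 1.2) to (1.4, 3.3), the magenta capsule covered √(0.4² + 2.1²) ≈ 2.1 units.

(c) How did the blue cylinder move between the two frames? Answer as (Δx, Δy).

(1.2, -2.6)

From the two frames, the blue cylinder sits at roughly (7.0, 5.8) before and (8.2, 3.2) after.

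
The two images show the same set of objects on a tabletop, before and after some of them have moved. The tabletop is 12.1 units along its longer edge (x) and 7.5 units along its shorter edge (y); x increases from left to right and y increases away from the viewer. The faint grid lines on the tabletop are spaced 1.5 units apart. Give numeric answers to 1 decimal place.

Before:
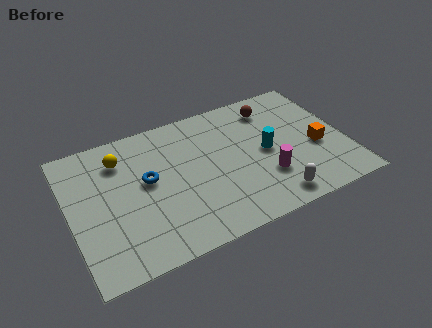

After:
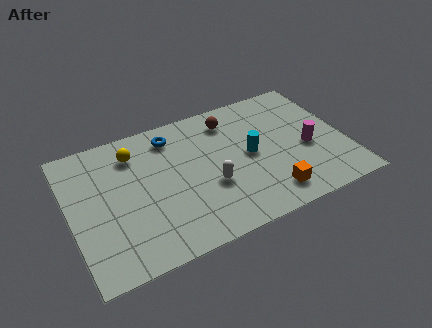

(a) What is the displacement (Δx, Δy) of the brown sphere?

(-1.9, 0.0)

From the two frames, the brown sphere sits at roughly (9.2, 6.1) before and (7.3, 6.1) after.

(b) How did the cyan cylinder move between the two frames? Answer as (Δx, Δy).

(-0.7, 0.1)

From the two frames, the cyan cylinder sits at roughly (8.6, 3.7) before and (7.9, 3.8) after.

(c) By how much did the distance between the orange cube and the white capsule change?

-0.3

The distance was about 3.1 in the first image and 2.8 in the second, so they moved 0.3 units closer together.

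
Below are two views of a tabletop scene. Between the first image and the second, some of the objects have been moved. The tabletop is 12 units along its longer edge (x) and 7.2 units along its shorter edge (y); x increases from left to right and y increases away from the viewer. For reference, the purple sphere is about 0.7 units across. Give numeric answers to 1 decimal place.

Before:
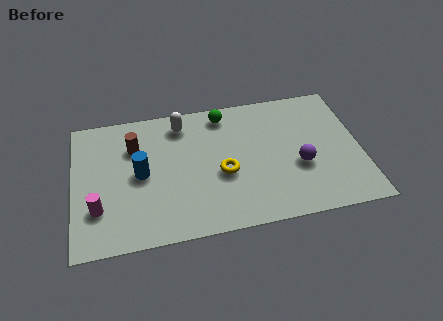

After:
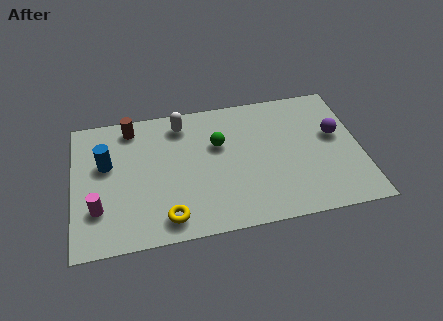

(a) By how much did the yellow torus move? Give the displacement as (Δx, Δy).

(-2.4, -1.9)

The yellow torus was at about (6.2, 3.0) and moved to about (3.8, 1.1).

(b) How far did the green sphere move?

1.6

From (6.4, 6.2) to (6.1, 4.6), the green sphere covered √(0.3² + 1.6²) ≈ 1.6 units.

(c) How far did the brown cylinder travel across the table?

1.1

From (2.6, 5.1) to (2.5, 6.2), the brown cylinder covered √(0.1² + 1.1²) ≈ 1.1 units.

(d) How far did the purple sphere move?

2.1

The purple sphere was near (9.4, 2.8) before and (11.0, 4.2) after, so it travelled √(1.6² + 1.4²) ≈ 2.1 units.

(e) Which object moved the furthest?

the yellow torus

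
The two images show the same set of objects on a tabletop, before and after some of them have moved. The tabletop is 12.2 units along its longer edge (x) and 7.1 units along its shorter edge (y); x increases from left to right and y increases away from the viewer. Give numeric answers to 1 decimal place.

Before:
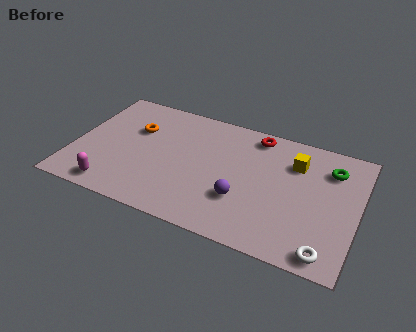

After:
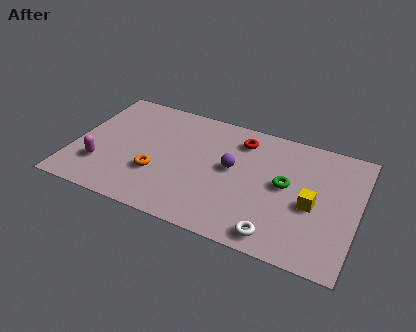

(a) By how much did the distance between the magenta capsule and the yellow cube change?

+0.5

They were about 8.6 units apart before and 9.1 after — 0.5 units further apart.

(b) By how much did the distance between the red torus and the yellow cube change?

+2.1

Before: roughly 2.1 units apart; after: 4.2. That's 2.1 units further apart.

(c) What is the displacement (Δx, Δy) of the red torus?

(-0.6, -0.5)

From the two frames, the red torus sits at roughly (7.6, 6.2) before and (7.0, 5.7) after.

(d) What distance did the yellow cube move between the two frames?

2.3

The yellow cube moved from about (9.4, 5.2) to (10.3, 3.1), a distance of √(0.9² + 2.1²) ≈ 2.3.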